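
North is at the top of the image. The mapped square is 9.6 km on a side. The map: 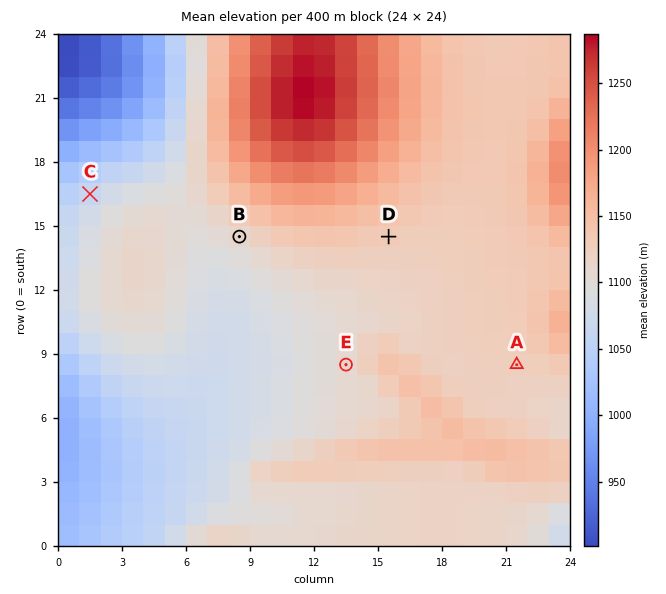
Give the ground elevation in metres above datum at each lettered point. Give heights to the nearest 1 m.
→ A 1125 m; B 1112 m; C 1066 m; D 1131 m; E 1105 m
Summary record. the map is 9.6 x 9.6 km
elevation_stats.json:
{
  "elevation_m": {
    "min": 900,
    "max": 1290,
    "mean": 1110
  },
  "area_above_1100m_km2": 61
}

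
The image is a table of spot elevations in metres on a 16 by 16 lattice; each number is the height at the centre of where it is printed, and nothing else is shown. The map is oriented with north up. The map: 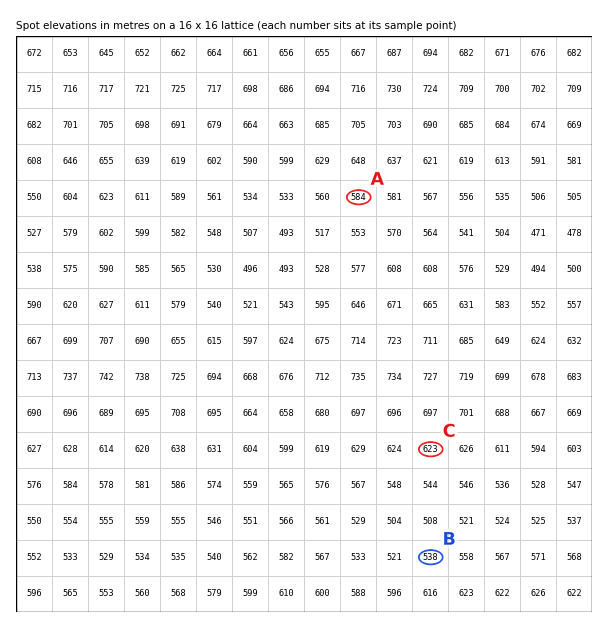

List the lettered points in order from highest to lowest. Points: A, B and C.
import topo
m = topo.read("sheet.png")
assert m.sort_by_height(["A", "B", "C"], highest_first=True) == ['C', 'A', 'B']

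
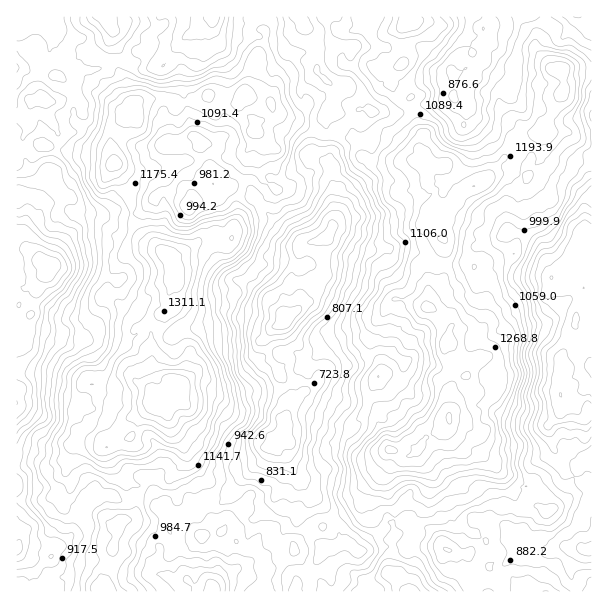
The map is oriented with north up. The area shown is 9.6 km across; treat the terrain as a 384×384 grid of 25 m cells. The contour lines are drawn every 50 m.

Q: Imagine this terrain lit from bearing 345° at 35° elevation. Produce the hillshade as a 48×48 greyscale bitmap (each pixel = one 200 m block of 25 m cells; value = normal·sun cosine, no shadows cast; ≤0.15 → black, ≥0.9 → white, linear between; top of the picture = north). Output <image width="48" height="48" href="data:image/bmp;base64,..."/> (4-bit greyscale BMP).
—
<image width="48" height="48" href="data:image/bmp;base64,Qk32BAAAAAAAAHYAAAAoAAAAMAAAADAAAAABAAQAAAAAAIAEAAATCwAAEwsAABAAAAAAAAAAAAAAABEREQAiIiIAMzMzAERERABVVVUAZmZmAHd3dwCIiIgAmZmZAKqqqgC7u7sAzMzMAN3d3QDu7u4A////ALu5q8qZqpdkR6qXZ5uqumjLrLh2i8y6q8u6qsp2iHZTNZmXVZur3KrLq7mHi8y6vdu8uqlkVmUyJGiYZHq87dzLm7mYiru6vbqJq6l1RodTRWiZmHiambupeIeJiZmJmYl1eql1NYmYd4qpq4V3RImHQ0aIiHVEVXZUWKqWVnmsqZq6vLl1NIiHQkeIZUQiVmRVWKzaiIeavKisu8yVVlZ2M0RWVFZkRoeHV6u6hmZ4m7mau7uGdSNVM0MzRompZqmHVXZndDRGaLyqu6mZdCEjMkRCFImrmHh2ZDJGZWMTZ5zcu5mqdkEAMiIhJJqql4mYZBEiFGQiVnnN24eIh1MiMyEkVXu6mKq5dUMgEiNBFFeszKiJyoh2UzRFZViqu8zLmallQwJSESNoqqqs3u7KdUVVZnnLzO7tu8uoQiMjIQAGmau7zf7tp2Z3VWjO3e7Lq7qpQ1MSIiEEebu8q83e2oeHQzSd3LqZqZqqh3VEM2Uzabu7qrzNzKh1ITR6qomap4qYqpd2VXdmZ6y6mIvLq7iHMBRoiHiruqqJvMuGZomZhmq7unjLq6iJcgJYh5q83uy7zO64dnqph2aavLmrupl3hUNYiLzN7+3dy83Khlm5moZnerl4l3qYdURHibvMzMzMuqzKhkat3JdnZnZWiHmqlBIlmpqpmJqquXm5dlR8/cqYhkRke5iZlzM1mpqpmHiruVRndlRXze7KmFRTWampmGd1iZrMumerunRGZkRUWt7cy5Zneaq6mWioaJre3Km7qYVVZkIjRpzN3cu7qZq6mYe6iIre7curqYVDRmMBRXvMzN3MyZmpiIeamHm8zMp4mZhTECQhRmm7u826uomZdEVomHdniap2Z5l1IAFUWZmrvMy7l2iZgxI2iYUjV4qpicyXYwAkWKrMzLmphUaaqCATeXQiWIq6zd7rmUESEli8y5d3eGV4mlABWFVkWJqq3s7/7aVCAAOKqqiIiXRmVlIAJEaIiIiJvcrv/9ljEAFHiHeaqWRFVVUgAmZ5mERneqeL3dp0IhEkVVaJqoQRRVVSElV4dTI2VXVImqdnZkNERniImahBNmVlIjV4ZXQlZWVGd2RXiYZ0NYiIh5y3VoZVMlRFV5lmeJdmZlRDSJd1R5iImZzthodVVYZGiauoeaqpiIZUJGVXmry6rN3tuGZURaqKvMumNXeIeZZnQTRYu7zcq97tyoZURau5rMuFIzNDNWh2Ukiau8zdua3cu7l2d6vKm7uXZVQzRFmWd2iqq7u9y6u6vMuVVnmqqZvKhnh2d3eYiYeal2eImrqavLqDEkZmma3u3MzMq7maiamahUaIeJmru6mXMUVWib3e7v7v7dyrh6p3ZWZoh5m8qamIY3eamJq7u93f/tuaqIhmeJhUNHmcuamahqiamHZ4doy87cyZqYiZu6qFEUeLyqvuurmaqYQ1d2q6y7yomqmHipd1MSaJu7ze27qql2ZTV2eayquniqiHaJdDQyWIq8yquqqphUZ1RmZ6y5qXepeZeKhSRTWImsypug=="/>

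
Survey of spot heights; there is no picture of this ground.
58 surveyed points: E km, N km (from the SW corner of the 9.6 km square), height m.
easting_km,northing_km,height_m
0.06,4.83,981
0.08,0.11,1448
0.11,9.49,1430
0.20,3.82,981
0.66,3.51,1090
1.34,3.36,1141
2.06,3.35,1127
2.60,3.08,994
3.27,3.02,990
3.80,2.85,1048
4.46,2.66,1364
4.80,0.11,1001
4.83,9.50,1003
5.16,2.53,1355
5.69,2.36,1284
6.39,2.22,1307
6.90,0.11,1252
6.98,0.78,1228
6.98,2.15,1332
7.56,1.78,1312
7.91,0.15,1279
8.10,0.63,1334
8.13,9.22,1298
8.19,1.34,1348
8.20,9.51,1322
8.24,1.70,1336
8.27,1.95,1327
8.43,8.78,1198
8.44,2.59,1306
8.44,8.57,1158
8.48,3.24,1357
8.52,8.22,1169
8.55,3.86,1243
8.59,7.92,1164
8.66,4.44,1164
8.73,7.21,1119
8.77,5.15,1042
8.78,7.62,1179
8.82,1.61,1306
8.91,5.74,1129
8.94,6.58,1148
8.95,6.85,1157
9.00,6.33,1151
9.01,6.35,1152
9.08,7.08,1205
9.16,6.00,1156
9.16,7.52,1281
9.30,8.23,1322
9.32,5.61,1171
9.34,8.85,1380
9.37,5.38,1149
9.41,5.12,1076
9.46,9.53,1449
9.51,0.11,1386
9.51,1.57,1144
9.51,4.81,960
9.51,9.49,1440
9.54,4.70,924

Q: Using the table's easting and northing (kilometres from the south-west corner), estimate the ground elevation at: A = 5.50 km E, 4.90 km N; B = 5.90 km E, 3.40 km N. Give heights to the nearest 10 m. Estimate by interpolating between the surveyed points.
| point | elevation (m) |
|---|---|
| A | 1310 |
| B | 1270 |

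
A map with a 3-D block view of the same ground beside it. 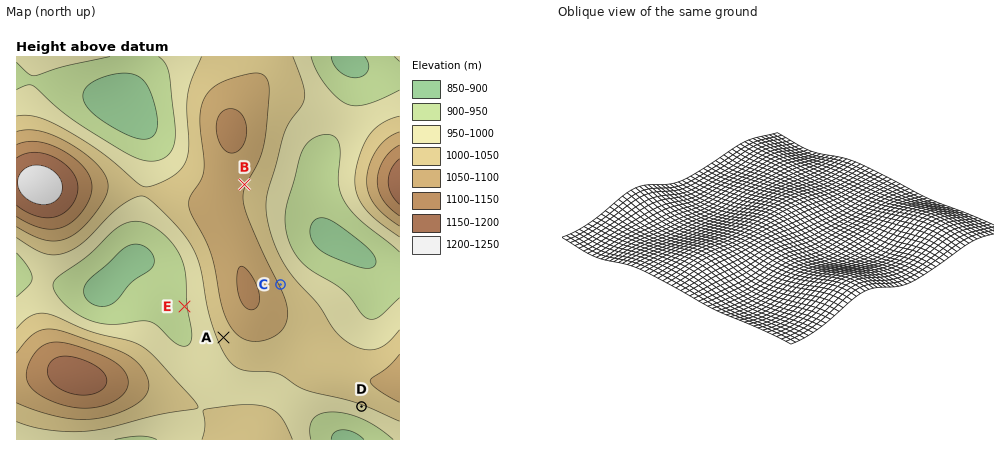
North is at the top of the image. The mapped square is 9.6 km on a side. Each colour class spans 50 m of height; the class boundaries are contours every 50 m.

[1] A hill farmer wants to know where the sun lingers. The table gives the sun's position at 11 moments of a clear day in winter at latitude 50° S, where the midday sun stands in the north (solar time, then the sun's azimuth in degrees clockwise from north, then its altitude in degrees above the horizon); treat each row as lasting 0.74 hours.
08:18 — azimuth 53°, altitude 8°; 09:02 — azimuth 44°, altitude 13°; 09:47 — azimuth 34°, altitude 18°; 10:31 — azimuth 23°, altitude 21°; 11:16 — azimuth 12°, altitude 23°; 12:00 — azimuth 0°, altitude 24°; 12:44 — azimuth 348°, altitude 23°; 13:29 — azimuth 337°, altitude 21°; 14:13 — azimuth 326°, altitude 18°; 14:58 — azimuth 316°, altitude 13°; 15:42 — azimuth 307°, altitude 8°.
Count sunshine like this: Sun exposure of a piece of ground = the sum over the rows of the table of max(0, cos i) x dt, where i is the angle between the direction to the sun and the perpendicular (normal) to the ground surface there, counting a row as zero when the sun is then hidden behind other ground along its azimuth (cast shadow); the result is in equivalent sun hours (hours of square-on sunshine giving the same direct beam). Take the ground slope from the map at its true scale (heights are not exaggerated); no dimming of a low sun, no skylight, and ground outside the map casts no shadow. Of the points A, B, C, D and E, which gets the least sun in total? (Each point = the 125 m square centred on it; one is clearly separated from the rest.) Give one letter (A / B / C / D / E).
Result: D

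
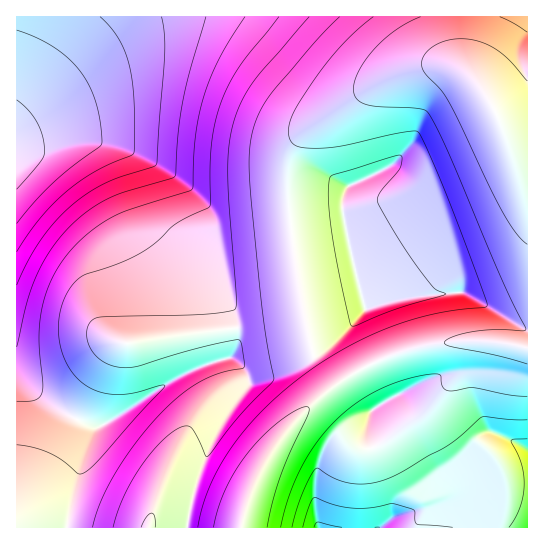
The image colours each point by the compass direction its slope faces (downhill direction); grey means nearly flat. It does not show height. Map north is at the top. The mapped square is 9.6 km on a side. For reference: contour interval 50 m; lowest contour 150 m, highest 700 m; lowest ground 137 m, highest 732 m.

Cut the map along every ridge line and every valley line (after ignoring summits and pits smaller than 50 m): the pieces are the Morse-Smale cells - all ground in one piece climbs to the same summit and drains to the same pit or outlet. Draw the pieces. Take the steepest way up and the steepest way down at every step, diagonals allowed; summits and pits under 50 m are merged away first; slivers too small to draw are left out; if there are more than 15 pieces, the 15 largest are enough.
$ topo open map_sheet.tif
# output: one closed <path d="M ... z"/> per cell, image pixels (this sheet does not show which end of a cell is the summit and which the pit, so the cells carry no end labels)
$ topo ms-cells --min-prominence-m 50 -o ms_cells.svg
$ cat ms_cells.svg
<path d="M527 16l-511 1 1 511 169 0 9-41 13-37 19-36 21-29-3-14-14-14 6-14 0-13-8-29-20-34-44-42-9-23-9-36-7-9 23 11 24 17 9 10 9 24 13 10 72-6-2-57 4-16 7-11 10-10 22-16 39-25 25-13 30-10 22 0 16 6 13 10 15 21 21 49 6 5 9 1z"/><path d="M447 65l-22 0-16 4-39 19-61 41-10 10-10 19-1 44 3 20 40-5 12 0 2 4 10 48 10 37-1 5-15 16-1 7 18 33 39-16 37-8 49-2 37 6 0-189-10-2-6-5-21-49-15-21-13-10z"/><path d="M491 341l-37 0-35 6-26 8-28 12 18 34 0 2-12 10-3 8 0 16 23 77-2 7-7 7 146-1 0-178z"/><path d="M143 157l-2 1 6 8 9 36 9 23 44 42 20 34 8 29 0 13-6 14 12 10 5 11 0 7-25 36-19 38-9 28-8 40 54 1 8-33 19-38 31-40 32-28-4-12-15-24-13-68-8-62-73 6-13-10-9-24-9-10-24-17z"/><path d="M366 368l-17 8-30 21-36 38-19 28-9 19-10 25-3 21 139 0 8-7 2-7-4-19-19-58 1-22 14-12 0-2z"/><path d="M343 217l-52 6 8 62 13 68 19 35 34-21-17-33 1-7 15-16 1-5z"/>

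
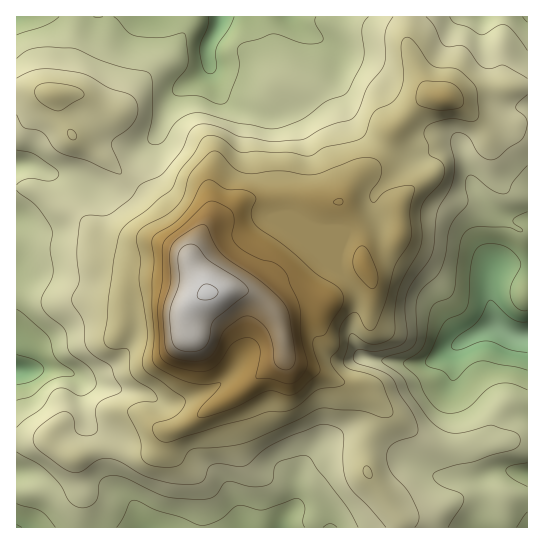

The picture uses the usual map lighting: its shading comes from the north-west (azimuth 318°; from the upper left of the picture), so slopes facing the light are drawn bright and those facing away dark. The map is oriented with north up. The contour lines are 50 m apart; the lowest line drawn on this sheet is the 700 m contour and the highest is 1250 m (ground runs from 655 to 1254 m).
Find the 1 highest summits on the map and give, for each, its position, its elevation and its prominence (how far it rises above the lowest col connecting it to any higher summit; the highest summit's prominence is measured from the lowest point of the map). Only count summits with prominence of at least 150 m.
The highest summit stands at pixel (209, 293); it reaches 1254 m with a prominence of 599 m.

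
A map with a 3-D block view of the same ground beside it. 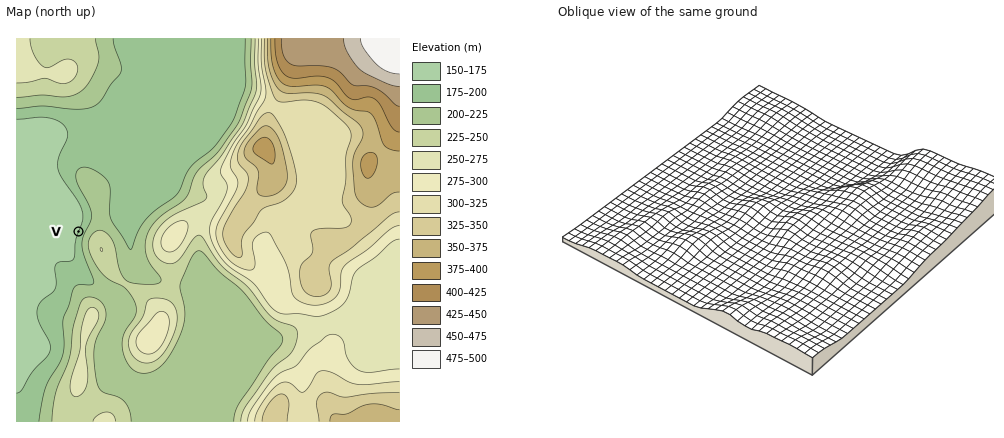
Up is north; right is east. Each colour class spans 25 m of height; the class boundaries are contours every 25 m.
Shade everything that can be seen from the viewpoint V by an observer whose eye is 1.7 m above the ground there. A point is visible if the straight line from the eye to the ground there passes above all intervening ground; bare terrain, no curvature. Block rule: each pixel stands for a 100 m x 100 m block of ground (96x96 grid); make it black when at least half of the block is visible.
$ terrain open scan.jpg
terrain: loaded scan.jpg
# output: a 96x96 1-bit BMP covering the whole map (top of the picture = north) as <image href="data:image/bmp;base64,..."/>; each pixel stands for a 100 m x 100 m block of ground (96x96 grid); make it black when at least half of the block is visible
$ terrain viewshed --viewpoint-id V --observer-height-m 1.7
<image width="96" height="96" href="data:image/bmp;base64,Qk2+BAAAAAAAAD4AAAAoAAAAYAAAAGAAAAABAAEAAAAAAIAEAAATCwAAEwsAAAIAAAAAAAAA////AAAAAAAAAAAAAAAAAAAAAAAAAAAAAAAAAAAAAAAAAAAAAAAAAAAAAAAAAAAAAAAAAAAAAAAAAAAAAAAAAAAAAAAAAAAAAAAAAAAAAAAAAAAAAAAAAAAAAAAAAAAAAAAAAAAAAAAAAAAAAAAAAAAAAAAAAAAAAAAAAAAAAAAAAAAAAAAAAAAAAAAAAAAAAAAAAAAAAAAAAAAAAAAAAAAAAAAAAAAAAAAAAAAAAAAAAAAAAAAAAAAAAAAAAAAAAAAAAAAAAAAAAAAAAAAAAAAAAAAAAAAAAAAAAAAAAAAAAAAAAAAAAAAAAAAAAAAAAAAAAAAAAAAAAAAAAAAAAAAAAAAAAAAAAAAAAAAAAAAAAAAAAAAAAAAAAAAAAAAAAAAAAAAAAAAAAAAAAAAAAAAAAACAAAAAAAAAAAAAAADAAAAAAAAAAAAAAADAAAAAAAAAAAAAAADgAAAAAAAAAAAAAADgAAAAAAAAAAAAAADwAAAAAAAAAAAAAAD4AAAAAAAAAAAAAAD4AAAAAAAAAAAAAAD8AAAAAAAAAAAAAAD+AAAAAAAAAAAAAAD+AAAAAAAAAAAAAAD/AAAAAAAAAAAAAAD/DAAAAAAAAAAAAAD/nAAAAAAAAAAAAAD//AAAAAAAAAAAAAD//AAAAAAAAAAAAAD//AAAAAAAAAAAAAD//AAAAAAAAAAAAAD//AAAAAAAAAAAAAD//gAAAAAAAAAAAAD//gAAAAAAAAAAAAD//8AAAAAAAAAAAAD//8AAAAAAAAAAAAD//8AAAAAAAAAAAAD//8AAAAAAAAAAAAD//+AAAAAAAAAAAAD//+AAAAAAAAAAAAD///AAAAAAAAAAAAD///AAAAAAAAAAAAD///AAAAAAAAAAAAD//+AAAAAAAAAAAAD//+AAAAAAAAAAAAD//8AAAAAAAAAAAAD//4AAAAAAAAAAAAD//wAAAAAAAAAAAAD//gAAAAAAAAAAAAD/+AAAAAAAAAAAAAD/8AAAAAAAAAAAAAD/wAAAAAAAAAAAAAD/wAAAAAAAAAAAAAD/wAAAAAAAAAAAAAD/gAAAAAAAAAAAAAD/gAAAAAAAAAAAAAD/gAAAAAAAAAAAAAD/AAAAAAAAAAAAAAD/AAAAAAAAAAAAAAD/AAAAAAAAAAAAAAD+AAAAAAAAAAAAAAD+AAAAAAAAAAAAAAD+AAAAAAAAAAAAAAD8AAAAAAAAAAAAAAD+AAAAAAAAAAAAAAD/AAAAAAAAAAAAAAD/gAAAAAAAAAAAAAD/4AAAAAAAAAAAAAD/8AAAAAAAAAAAAAD/8AAAAAAAAAAAAAD/+AAAAAAAAAAAAAD//AAAAAAAAAAAAAD//AAAAAAAAAAAAAD//AAAAAAAAAAAAAD8BAAAAAAAAAAAAAAAAAAAAAAAAAAAAAAAAAAAAAAAAAAAAAAAAAAAAAAAAAAAAAAAAAAAAAAAAAAAAAAAAAAAAAAAAAAAAAAAAAAAAAAAAAAAAAAAAAAAAAAAAAAAAAAAAAAAAAAAAAAAAAAAAAAAAAAAAAAAAAA="/>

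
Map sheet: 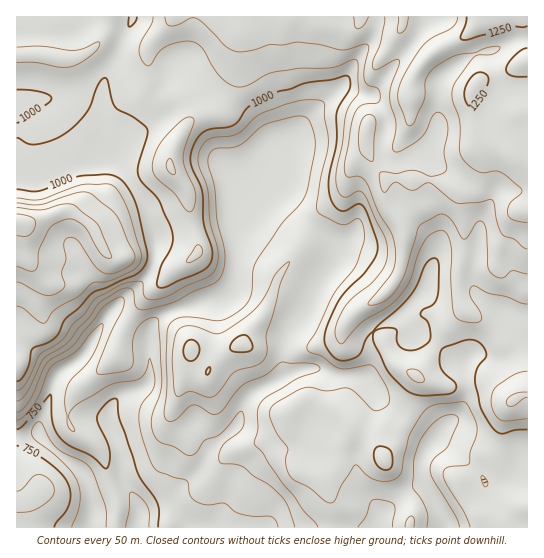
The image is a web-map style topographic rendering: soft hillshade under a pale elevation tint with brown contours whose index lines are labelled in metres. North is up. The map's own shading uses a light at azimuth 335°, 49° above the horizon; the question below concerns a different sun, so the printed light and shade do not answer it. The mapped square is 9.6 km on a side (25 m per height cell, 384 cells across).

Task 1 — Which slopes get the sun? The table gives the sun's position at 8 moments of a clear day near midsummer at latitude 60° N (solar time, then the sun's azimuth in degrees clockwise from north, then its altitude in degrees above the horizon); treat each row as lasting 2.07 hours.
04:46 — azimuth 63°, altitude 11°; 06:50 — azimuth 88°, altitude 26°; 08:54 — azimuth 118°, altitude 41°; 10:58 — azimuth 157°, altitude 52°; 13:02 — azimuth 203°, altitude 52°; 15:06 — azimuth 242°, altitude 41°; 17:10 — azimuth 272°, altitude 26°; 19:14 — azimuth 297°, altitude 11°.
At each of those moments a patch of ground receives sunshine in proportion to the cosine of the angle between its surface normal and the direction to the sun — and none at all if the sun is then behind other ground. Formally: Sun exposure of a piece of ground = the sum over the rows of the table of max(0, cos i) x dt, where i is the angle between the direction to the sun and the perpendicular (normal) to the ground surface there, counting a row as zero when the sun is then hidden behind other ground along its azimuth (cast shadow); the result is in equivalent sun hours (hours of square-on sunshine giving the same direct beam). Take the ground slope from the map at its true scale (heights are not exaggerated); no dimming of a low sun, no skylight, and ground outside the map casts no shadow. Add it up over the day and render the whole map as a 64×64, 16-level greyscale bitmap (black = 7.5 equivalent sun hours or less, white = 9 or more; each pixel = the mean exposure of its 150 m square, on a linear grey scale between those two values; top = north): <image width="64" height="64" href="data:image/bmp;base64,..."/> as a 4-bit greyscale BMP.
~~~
<image width="64" height="64" href="data:image/bmp;base64,Qk12CAAAAAAAAHYAAAAoAAAAQAAAAEAAAAABAAQAAAAAAAAIAAATCwAAEwsAABAAAAAAAAAAAAAAABEREQAiIiIAMzMzAERERABVVVUAZmZmAHd3dwCIiIgAmZmZAKqqqgC7u7sAzMzMAN3d3QDu7u4A////ALu7u7qqmbqqmKu8zMu7u7u6q7vMzMu7qZqqqKq7u7u7zMzMu6iZuqqYmrzMzMzMzLq7zMzMy7u5eZmYzLu7u8y7zMu6qKq5qrqrzMzMzMzMq7vMzMu7vLqIeIvMuqq7u7u7y6mZu6m7y7u7zMzMzMusy8zLu7vMy6mJjMu6u6qZqru6iJq7qbzMzLu8zMzMubzMzLu7vMzMupm8y7u7qpmqqqhmmrurvMzMy7vMy7y6zMzLu7vM3dy6qsy7u7u6qqqpdUebu6u7vMzMu7zMvMvMy7u7u8zN3Lmauqqru7u7qpdDaazLq7q8zMzLvMzMy7u6qqu7u7zLqZqIiau8y7uYZDer3cururzMzMurzMzLu6qqu7u7q6mqmXeJq8y7u4ZFas3cyau6vMzMy7q7zMu7u7u7vMupmauah4mru7u7hmat3cyoq6q8zMy8ypmru7u7u7u8y6mZq6qpmaqrzMypeMzMuYm7qrvMy7zMqHirvLu7u7vLqqqru7qZmrvMzcuEq7qYmru6qszLvMy6mJu8u7u7u7qqqru7y5d5rN3d3bVaupqru7qJvMvMzLupqru7u7u7qpmqu7zMqKvMzd3c2Be7u7u6qHeczMzMu7mJq7u7u7qZmZq7zM3Lu7vN3dzLIYzMzLqHZXvM3Ny7uWZoq7u6qZmZq8zM3d26qqvM3LtQS8zMynZVaszdzLy6dDR5qpmZmaqrzN3dzMqZiavcu3AZzMzMqHZpzMzLvMy5ZEV4iJmamavM3cy7uql3iduqoQSszd3IiHi8zMu8zdy5ZVaJmaqLzMy6mImqqod3y7q4AEnN3cd5eby7u8zdzMy5ZovMy6zMupmImqmZmIeqq92jAJvMtml4rLu7zN3MvMyrzdzMzLqHiaq7qYmqmZm93dxAKbqXaXiru6vN3LurvMzd3MzLqHeJq7y6q7uqq83d3bAHqpl5d4q6mavLmauqq7vLu8upqpq8zMy7u7u8zd3cyAOaqpqHeIiHeamZq6h3msu7uqq7urzMzMu7u7vMvMzcMIu7uoZmVWVGiqq7qXVovMuqq7u7vMzdy7u7vMy7zd2gCszLdUIkVUNZu7u6lUWczbqau7urzNzLu7vMzLvN3MYCvMynQ0V3YzWau7unRFnN3bh5u6q8y6q7u8zMzMzMzDCM3MuoiZmXVHq7u7lkRpvd3JaKqaupq7zMzMzczd3dsyrM3cypq6qGiru7uoQ0Z5zdyWipqqq8zMzMzMzM3dzKUpzd3cuqq6iau7u7lTRVWLzbh6mru8zdzMzMuru8zLu3GM3d3cuXqZq7u7uoQ1VVi8ynmau8zNzM3MuqqrzMzM1grN3d3Jd5mru7u7p0VmVqu6iJm8zMzMzcu7u7u83d3LGKzM3Ll3mZq7u7u6dndVm6uYiby7u8zMuqu7uszLu6pHibzKmXiZiau7u7uHZmebq6iYu7q8zMy7q6q6y7mGV2eIm6doeqmZmru7uYh3iJu7uamruqzMzMu7u7u7mYVGeZmqc1iKqZmau7uoiHmqq7u7qru6q8zMy7vMzLqZhmiqqqpjV4upmZmqq6mYmru7q8y7vLqbzMzLvM3MuZmGaLu7umR3e6qZmZq8u5mrzLurzLvLuqvN2YmszMuYmXZ6u7u6doh6uqmImszLmbvMurzMzMvLqszQADirqYiZdou7u8qHiHu7qoiKu8yZysu7zMzMzMypq7AAABaIiJlmm7u7yneIm7u6p2eKvLnKu7u7vMzM3bmJkAEAACZ4l1e8zLy4Z4iru7unZom8ycu7vMvMzMzMypmomYUQACVUarvMzKVGiLu7u7d3iKvLy7u8zMy7u8zLu7u7updCIiSLu8zLUjaIu7u7t4h3iszLu7u7u6q7zMzMy7u7uqmHeKuqu7czV4i7u7u4iHZovcu6qqqqq7zMzMzLu7u7u7qrupiKp2Z4ibu7u7iIdkWsy6q6qqu7vMzMzLu7u7u7u7u7qHipmaqazLu7uYiHVHvLu7u7u7q8zMy7u7u7u7u7u7uoZ5q7zKvMy7u7iIh0abuqvMu7qZu7u7u7u7u7u7u7u7l2irzczdy6q7upmYZpu6mszLuoiru7u7u7u7u7u7u7u5d5rNzM3cuszLqqmGi7qZvLu6iau7u7u7u7u7u7u7u7uYirzd3MzM3My6qoZpqomsu7mZq7u7u7u7u7u7u7vMzLqZq8zLvM3d3cuZhlZ3m7u6uru7u7u7u7u7u7u7u7zMy7qqq7vMzd3d3KhlRESrvLu6u7u7uqq7u7u7u7u7u8u7u7u7vMzMzd3cyWRGV5q7uruqu7u7qru7u7u7u7u7u7qqu7u8zMzN3dzJdWq6h5uZupiru7u7zMzMzLu7u7u7uqq7u8zMzM3d3duZi9yFe6q6hoq7u7vMzMzMzLu7u7u7qru8zMzMzM3d3aqJzKVJu6qWWJq8zN3d3czMy7u7u7u7u7zMzMzMzN3dypasyUW8y7lmeJrMzMzLu8zMu6vLu7u7vMzMzMzMzM3ctmvMhHzMzKh3d4qqqZmZq8u6qszMzMu8zMzMzMzMzM3aWMy3R7zNy7qXZpmImZmau7qYvMzMzMzMzMzMzMzMzdyXrMt0abzc3MuYqqqqqqmqu5eLzd3MzLvMzMzMzMzMzMmLy6ZFec3d3cy7u7u7uqq7p2m8zMzLu7u8zMzMzLu8yom7qXZVnMzN3Lu7u7u7u7u6iKzMy7u7u7u7zLu7u7u7mbq7qoeLu8zM"/>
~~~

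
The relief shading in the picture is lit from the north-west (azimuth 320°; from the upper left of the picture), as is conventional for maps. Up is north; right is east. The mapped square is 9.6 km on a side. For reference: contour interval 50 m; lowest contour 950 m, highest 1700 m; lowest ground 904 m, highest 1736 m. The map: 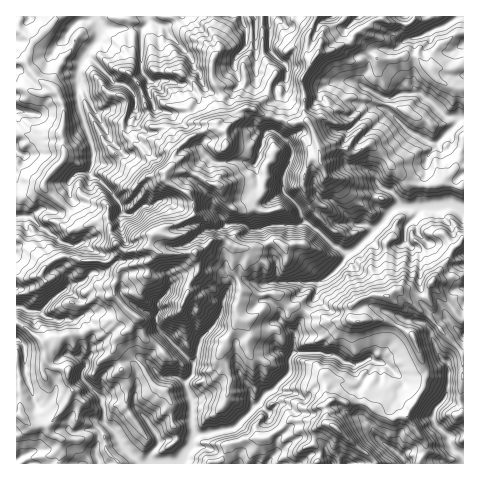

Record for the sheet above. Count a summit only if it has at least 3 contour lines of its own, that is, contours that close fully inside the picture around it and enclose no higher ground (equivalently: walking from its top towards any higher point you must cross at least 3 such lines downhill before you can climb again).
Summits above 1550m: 1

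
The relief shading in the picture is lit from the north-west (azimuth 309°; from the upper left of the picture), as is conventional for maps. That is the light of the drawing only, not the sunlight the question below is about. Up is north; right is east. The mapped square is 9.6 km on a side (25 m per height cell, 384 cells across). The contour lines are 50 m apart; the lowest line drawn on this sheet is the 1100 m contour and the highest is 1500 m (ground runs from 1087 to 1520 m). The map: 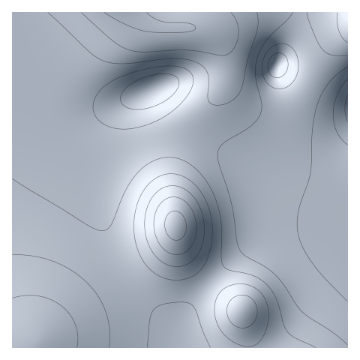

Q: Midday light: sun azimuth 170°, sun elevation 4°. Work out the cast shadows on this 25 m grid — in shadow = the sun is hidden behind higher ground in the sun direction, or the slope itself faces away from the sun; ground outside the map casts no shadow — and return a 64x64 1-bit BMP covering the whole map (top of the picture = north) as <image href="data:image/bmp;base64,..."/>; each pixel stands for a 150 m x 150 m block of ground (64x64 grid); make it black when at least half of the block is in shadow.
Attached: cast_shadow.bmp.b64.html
<image width="64" height="64" href="data:image/bmp;base64,Qk0+AgAAAAAAAD4AAAAoAAAAQAAAAEAAAAABAAEAAAAAAAACAAATCwAAEwsAAAIAAAAAAAAA////AAAAAAAAAAAAAAABgAAAAAAAAAAAAAAAAAAAAAAAAAAAAAAAAAAAAAAAAAAAAAAAAAAAAAAAAAAAAAAAAAAAAAAAAAAAAAAAAADwAAAAAAAAAf4AAAAAAAAB/4AAAAAAAAH/wAAAAAAAAf/AAAAAAAAB/8AAAAAAAAH/wAAAAAAAAf+AAAAAAAAB/4AAAAAAAAD/AAAAAAAAAP8AAAAAAAAA/gAAAAAAAAD+AAAAAAAAAHwAAAAAAAAAeAAAAAAAAAAwAAAAAAAAAAAAAAAAAD8AAAAAAAAAf8AAAAAAAAD/4AAAAAAAAP/wAAAAAAAB//AAAAAAAAH/+AAAAAAAAf/wAAAAAAAB//AAAAAAAAH/8AAAAAAAAf/wAAAAAAAB/+AAAAAAAAH/4AAAAAAAAf/AAAAAAAAB/8AAAAAAAAH/gAAAAAAAAf+AAAAAAAAB/wAAAAAAAAP/AAAAAAAAB/4AAAAAAAAP/gAAAAAAAAf/AAAAAAAAB/+AAAAAAAAD/8AAAAAAAAP/4ABwAAAAAf/gAPgAAAAB/8AA/AAAAAD/AAD8AAAAADAAAPwAAAAAAAAA+AAAAAAAAAB4AAAAAAAAADAAAAAAAAAAAAAAAAAAAAAAAAAAAAAAAAAAAAAAAAAAAAAAAAAAAAAAAAAAAAAAAAAAAAAAAAAAAAAAAAAAAAAAAA=="/>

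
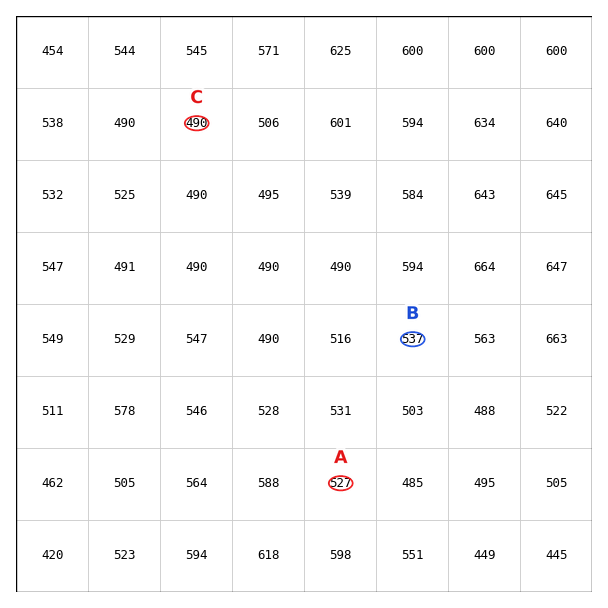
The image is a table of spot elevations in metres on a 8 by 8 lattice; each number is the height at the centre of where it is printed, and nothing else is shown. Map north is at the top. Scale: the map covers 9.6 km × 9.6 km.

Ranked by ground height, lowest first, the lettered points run C A B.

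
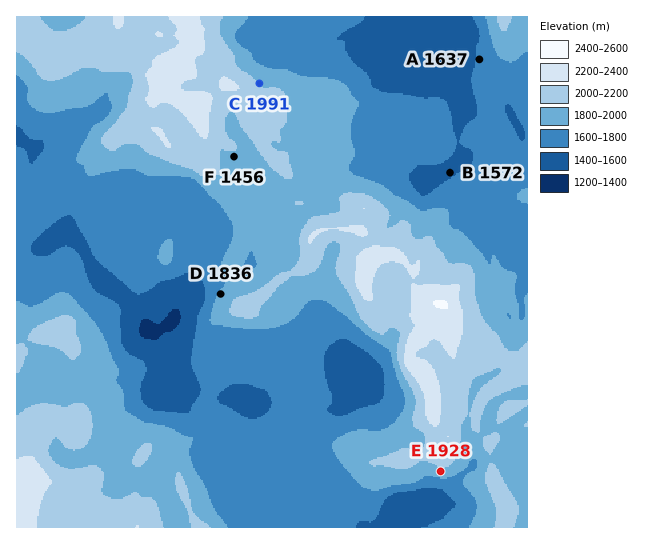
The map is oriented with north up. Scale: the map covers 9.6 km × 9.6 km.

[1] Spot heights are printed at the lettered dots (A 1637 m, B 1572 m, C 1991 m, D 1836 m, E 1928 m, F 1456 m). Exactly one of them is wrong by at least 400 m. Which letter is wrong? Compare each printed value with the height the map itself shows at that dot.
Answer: F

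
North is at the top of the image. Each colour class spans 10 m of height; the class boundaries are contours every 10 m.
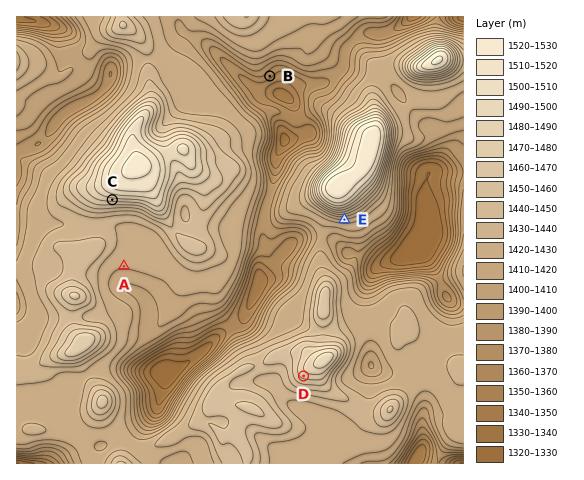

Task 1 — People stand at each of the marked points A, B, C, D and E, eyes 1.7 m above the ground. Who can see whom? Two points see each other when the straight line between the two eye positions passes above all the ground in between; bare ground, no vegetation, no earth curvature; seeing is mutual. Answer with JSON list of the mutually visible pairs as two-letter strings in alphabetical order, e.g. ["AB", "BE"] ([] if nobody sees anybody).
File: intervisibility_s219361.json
["AC", "AD", "CD"]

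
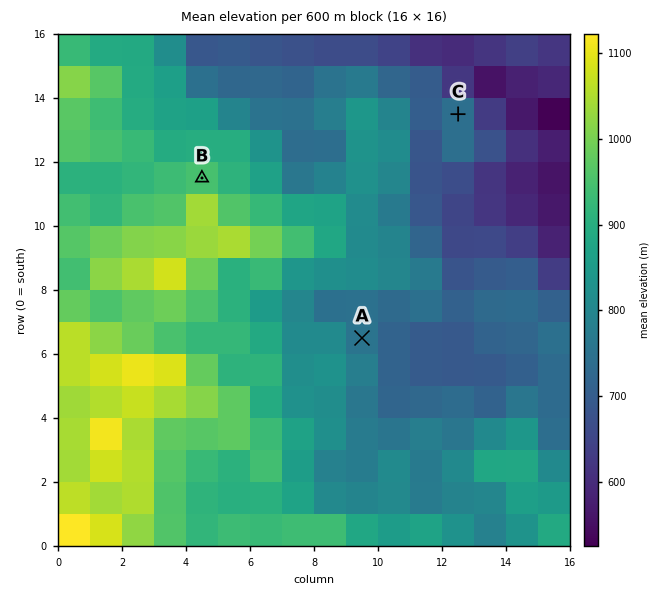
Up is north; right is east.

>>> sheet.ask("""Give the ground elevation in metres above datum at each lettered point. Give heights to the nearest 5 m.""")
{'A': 750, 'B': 950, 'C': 755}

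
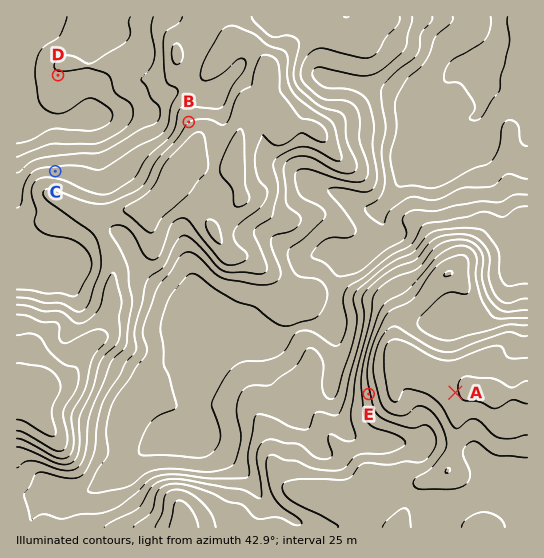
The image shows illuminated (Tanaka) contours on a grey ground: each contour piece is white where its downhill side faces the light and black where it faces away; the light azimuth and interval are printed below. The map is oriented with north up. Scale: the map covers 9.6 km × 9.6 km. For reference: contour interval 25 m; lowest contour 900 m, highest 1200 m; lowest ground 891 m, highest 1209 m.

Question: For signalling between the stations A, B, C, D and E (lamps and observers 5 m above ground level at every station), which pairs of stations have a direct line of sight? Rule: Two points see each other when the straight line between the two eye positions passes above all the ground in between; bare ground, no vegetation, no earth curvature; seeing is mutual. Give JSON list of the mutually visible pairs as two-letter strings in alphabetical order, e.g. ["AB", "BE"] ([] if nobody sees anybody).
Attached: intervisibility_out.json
["BC", "BD", "CD"]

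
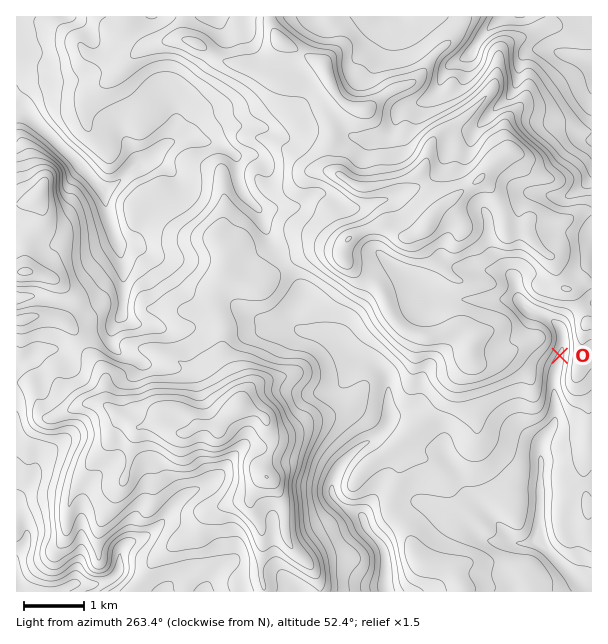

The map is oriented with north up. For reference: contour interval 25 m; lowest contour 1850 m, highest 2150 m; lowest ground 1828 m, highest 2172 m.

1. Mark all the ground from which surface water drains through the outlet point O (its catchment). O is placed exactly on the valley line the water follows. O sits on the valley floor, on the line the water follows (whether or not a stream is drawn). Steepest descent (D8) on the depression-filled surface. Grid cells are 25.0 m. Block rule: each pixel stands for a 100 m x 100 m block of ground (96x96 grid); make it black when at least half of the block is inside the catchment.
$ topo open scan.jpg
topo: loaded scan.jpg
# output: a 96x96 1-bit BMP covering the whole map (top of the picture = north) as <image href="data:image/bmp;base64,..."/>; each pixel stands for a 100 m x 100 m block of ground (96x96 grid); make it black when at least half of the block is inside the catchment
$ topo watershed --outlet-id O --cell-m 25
<image width="96" height="96" href="data:image/bmp;base64,Qk2+BAAAAAAAAD4AAAAoAAAAYAAAAGAAAAABAAEAAAAAAIAEAAATCwAAEwsAAAIAAAAAAAAA////AAAAAAAAAAAAAAAAAAAAAAAAAAAAAAAAAAAAAAAAAAAAAAAAAAAAAAAAAAAAAAAAAAAAAAAAAAAAAAAAAAAAAAAAAAAAAAAAAAAAAAAAAAAAAAAAAAAAAAAAAAAAAAAAAAAAAAAAAAAAAAAAAAAAAAAAAAAAAAAAAAAAAAAAAAAAAAAAAAAAAAAAAAAAAAAAAAAAAAAAAAAAAAAAAAAAAAAAAAAAAAAAAAAAAAAAAAAAAAAAAAAAAAAAAAAAAAAAAAAAAAAAAAAAAAAAAAAAAAAAAAAAAAAAAAAAAAAAAAAAAAAAAAAAAAAAAAAAAAAAAAAAAAAAAAAAAAAAAAAAAAAAAAAAAAAAAAAAAAAAAAAAAAAAAAAAAAAAAAAAAAAAAAAAAAAAAAAAAAAAAAAAAAAAAAAAAAAAAAAAAAAAAAAAAAAAAAAAAAAAAAAAAAAAAAAAAAAAAAAAAAAAAAAAAAAAAAAAAAAAAAAAAAAAAAAAAAAAAAAAAAAAAAAAAAAAAAAAAAAAAAAAAAAAAAAAAAAAAAAAAAAAAAAAAAAAAAAAAAAAAAAAAAAAAAAAAAAAAAAAAAAAAAAAAAAAAAAAAAAAAAAAAAAAAAAAAAAAAAAAAAAAAAAHAAAAAAAAAAAAAAAPwCAAAAAAAAAAAAAP4HwAAAAAAAAAAAAP+PwAAAAAAAAAAAgP//wAAAAAAAAAAH8f//4AAAAAAAAAAP////4AAAAAAAAAAf////4AAAAAAAAAA/////wAAAAAAAAAA/////wAAAAAAAAAA/////wAAAAAAAAAB/////gAAAAAAAAAB/////AAAAAAAAAAD////+AAAAAAAAAAP////8AAAAAAAAAAf////8AAAAAAAAAA/////8AAAAAAAAAB/////4AAAAAAAAAD/////wAAAAAAAAAB/////gAAAAAAAAAB/////AAAAAAAAAAA/z//+AAAAAAAAAAAHA//wAAAAAAAAAAAAAf/wAAAAAAAAAAAAAf/gAAAAAAAAAAAAAP/gAAAAAAAAAAAAAH/gAAAAAAAAAAAAAD/AAAAAAAAAAAAAAA/AAAAAAAAAAAAAAAeAAAAAAAAAAAAAAAEAAAAAAAAAAAAAAAAAAAAAAAAAAAAAAAAAAAAAAAAAAAAAAAAAAAAAAAAAAAAAAAAAAAAAAAAAAAAAAAAAAAAAAAAAAAAAAAAAAAAAAAAAAAAAAAAAAAAAAAAAAAAAAAAAAAAAAAAAAAAAAAAAAAAAAAAAAAAAAAAAAAAAAAAAAAAAAAAAAAAAAAAAAAAAAAAAAAAAAAAAAAAAAAAAAAAAAAAAAAAAAAAAAAAAAAAAAAAAAAAAAAAAAAAAAAAAAAAAAAAAAAAAAAAAAAAAAAAAAAAAAAAAAAAAAAAAAAAAAAAAAAAAAAAAAAAAAAAAAAAAAAAAAAAAAAAAAAAAAAAAAAAAAAAAAAAAAAAAAAAAAAAAAAAAAAAAAAAAAAAAAAAAAAAAAAAAAAAAAAAAAAAAAAAAAAAAAAAAAAAAAAAAAAAAAAAAAA="/>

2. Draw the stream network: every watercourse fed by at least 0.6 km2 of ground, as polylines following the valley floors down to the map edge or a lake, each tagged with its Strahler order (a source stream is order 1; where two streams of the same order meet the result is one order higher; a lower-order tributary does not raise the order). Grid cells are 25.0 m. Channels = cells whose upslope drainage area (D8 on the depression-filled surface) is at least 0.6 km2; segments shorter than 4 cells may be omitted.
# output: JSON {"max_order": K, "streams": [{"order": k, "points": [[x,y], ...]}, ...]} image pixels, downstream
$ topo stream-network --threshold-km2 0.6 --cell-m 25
{"max_order": 3, "streams": [{"order": 2, "points": [[74, 584], [60, 591], [18, 591]]}, {"order": 1, "points": [[281, 572], [299, 590], [299, 591], [300, 591]]}, {"order": 1, "points": [[222, 569], [207, 584], [206, 591], [204, 591]]}, {"order": 1, "points": [[17, 555], [17, 581], [18, 582], [18, 591]]}, {"order": 3, "points": [[540, 543], [582, 585], [588, 588], [591, 588], [591, 590]]}, {"order": 2, "points": [[131, 542], [128, 543], [120, 551], [120, 566], [119, 567], [117, 573], [111, 579], [105, 581], [104, 582], [101, 582], [99, 584], [74, 584]]}, {"order": 2, "points": [[513, 542], [516, 543], [540, 543]]}, {"order": 1, "points": [[134, 519], [134, 539], [131, 542]]}, {"order": 1, "points": [[429, 506], [435, 510], [444, 512], [446, 513], [449, 513], [458, 518], [476, 536], [482, 539], [491, 540], [492, 542], [513, 542]]}, {"order": 1, "points": [[84, 500], [83, 501], [83, 551], [81, 552], [81, 558], [78, 564], [78, 579], [74, 584]]}, {"order": 1, "points": [[230, 461], [225, 465], [225, 467], [207, 485], [185, 495], [168, 512], [165, 518], [147, 536], [141, 539], [138, 539], [137, 540], [131, 542]]}, {"order": 1, "points": [[446, 453], [449, 459], [458, 470], [462, 479], [462, 485], [465, 491], [504, 530], [504, 531], [513, 542]]}, {"order": 1, "points": [[51, 450], [45, 453], [36, 462], [36, 471], [32, 480], [18, 494], [17, 497], [17, 509]]}, {"order": 2, "points": [[540, 446], [540, 543]]}, {"order": 1, "points": [[537, 441], [540, 444], [540, 446]]}, {"order": 2, "points": [[389, 420], [387, 426], [374, 440], [359, 447], [339, 467], [335, 476], [333, 483], [332, 485], [332, 491], [335, 495], [335, 498], [348, 510], [360, 515], [366, 521], [366, 524], [368, 525], [368, 528], [371, 534], [383, 546], [384, 555], [386, 557], [386, 591]]}, {"order": 1, "points": [[422, 393], [422, 399], [420, 402], [411, 411], [407, 411], [405, 413], [396, 413], [389, 420]]}, {"order": 1, "points": [[329, 392], [338, 387], [362, 362], [366, 362]]}, {"order": 1, "points": [[140, 366], [140, 362]]}, {"order": 1, "points": [[149, 365], [146, 365], [140, 362]]}, {"order": 2, "points": [[140, 362], [134, 357], [129, 357], [128, 356], [122, 354], [113, 345], [111, 342], [111, 330], [116, 324], [116, 323], [120, 318], [123, 312]]}, {"order": 2, "points": [[366, 362], [371, 362], [377, 365], [387, 375], [387, 380], [389, 381], [389, 420]]}, {"order": 2, "points": [[356, 357], [360, 360], [365, 360], [366, 362]]}, {"order": 1, "points": [[50, 350], [42, 350], [41, 351], [38, 351], [24, 362], [21, 363], [17, 363], [17, 365]]}, {"order": 1, "points": [[347, 348], [356, 357]]}, {"order": 1, "points": [[177, 332], [165, 330], [164, 329], [161, 329], [155, 326], [141, 326], [140, 324], [135, 324], [132, 323], [126, 317], [125, 317], [123, 315], [123, 312]]}, {"order": 1, "points": [[281, 332], [303, 332]]}, {"order": 2, "points": [[303, 332], [320, 332], [321, 333], [326, 333], [335, 338], [354, 357], [356, 357]]}, {"order": 1, "points": [[297, 329], [299, 330], [302, 330]]}, {"order": 2, "points": [[123, 312], [123, 261], [120, 255], [120, 249], [119, 248], [117, 242]]}, {"order": 1, "points": [[300, 305], [296, 311], [296, 314], [294, 315], [294, 323], [302, 330]]}, {"order": 2, "points": [[521, 302], [536, 312], [551, 320], [561, 329], [561, 332], [563, 333], [563, 350], [561, 351], [561, 354], [558, 360], [558, 365], [555, 371], [555, 375], [554, 377], [554, 396], [555, 398], [555, 420], [551, 429], [545, 435], [542, 441], [542, 444], [540, 446]]}, {"order": 2, "points": [[513, 278], [516, 284], [516, 293], [521, 302]]}, {"order": 1, "points": [[474, 269], [482, 269], [483, 270], [503, 270], [513, 278]]}, {"order": 1, "points": [[395, 267], [396, 267], [401, 272], [402, 272], [411, 279], [413, 279], [434, 300], [519, 300], [521, 302]]}, {"order": 1, "points": [[153, 255], [152, 255], [140, 246], [122, 246], [117, 242]]}, {"order": 1, "points": [[489, 248], [491, 251], [509, 269], [513, 278]]}, {"order": 1, "points": [[108, 242], [110, 242], [114, 237], [114, 236]]}, {"order": 2, "points": [[117, 242], [114, 236]]}, {"order": 2, "points": [[114, 236], [114, 233], [113, 231], [113, 228], [111, 227], [111, 224], [108, 218], [108, 213], [107, 212], [107, 206], [105, 204], [105, 192], [102, 189]]}, {"order": 1, "points": [[267, 234], [267, 231], [264, 227], [264, 222], [263, 221], [261, 213], [258, 210], [258, 209]]}, {"order": 2, "points": [[258, 209], [243, 194], [240, 188], [239, 179], [237, 177], [237, 158], [234, 155]]}, {"order": 1, "points": [[387, 200], [383, 200], [381, 201], [378, 201], [377, 203], [374, 203], [368, 206], [363, 206], [362, 207], [347, 207], [341, 203], [339, 203], [335, 198], [326, 194], [315, 194], [300, 206], [293, 206], [291, 207], [269, 207], [267, 209], [258, 209]]}, {"order": 1, "points": [[539, 194], [546, 194], [548, 195], [554, 195], [555, 197], [567, 197], [570, 194], [576, 191], [581, 186], [582, 186], [591, 177], [591, 141]]}, {"order": 3, "points": [[102, 189], [92, 179], [92, 177], [27, 113], [24, 111], [17, 111]]}, {"order": 2, "points": [[128, 173], [116, 185], [114, 185], [111, 188], [108, 189], [102, 189]]}, {"order": 2, "points": [[152, 159], [144, 164], [140, 164], [135, 168], [134, 168], [129, 173], [128, 173]]}, {"order": 1, "points": [[158, 159], [152, 159]]}, {"order": 2, "points": [[234, 155], [230, 150], [228, 150], [221, 144], [216, 144], [215, 143], [206, 143], [204, 141]]}, {"order": 2, "points": [[170, 143], [167, 144], [152, 159]]}, {"order": 2, "points": [[204, 141], [200, 141], [198, 140], [194, 140], [192, 138], [183, 138]]}, {"order": 1, "points": [[126, 140], [135, 153], [135, 165], [128, 173]]}, {"order": 2, "points": [[183, 138], [180, 138], [179, 140], [173, 141]]}, {"order": 1, "points": [[374, 138], [381, 138], [383, 137], [386, 137], [393, 129], [395, 126], [395, 120], [396, 119], [396, 116], [398, 113], [404, 107], [407, 105], [411, 105], [413, 104], [417, 104], [426, 99], [438, 87], [444, 72], [455, 62], [470, 54], [473, 51], [476, 44], [480, 39], [480, 38], [498, 20], [504, 18], [506, 17], [521, 17]]}, {"order": 1, "points": [[276, 132], [270, 131], [269, 129], [266, 129], [264, 128], [257, 128], [255, 126], [224, 126], [209, 141], [204, 141]]}, {"order": 1, "points": [[191, 129], [189, 132], [183, 138]]}, {"order": 1, "points": [[476, 129], [513, 92], [515, 86], [516, 84], [516, 80], [518, 78], [518, 68], [519, 66], [521, 59], [528, 51], [557, 51], [563, 54], [567, 54], [569, 56], [573, 56], [575, 57], [579, 57], [581, 59], [588, 60], [591, 62], [591, 63]]}, {"order": 1, "points": [[177, 122], [176, 123], [176, 138], [173, 141]]}, {"order": 1, "points": [[173, 105], [173, 110], [174, 111], [174, 138], [170, 143]]}, {"order": 1, "points": [[591, 95], [591, 63]]}, {"order": 1, "points": [[17, 75], [17, 111]]}, {"order": 1, "points": [[245, 27], [245, 17], [242, 17]]}, {"order": 1, "points": [[68, 17], [63, 17]]}, {"order": 1, "points": [[381, 17], [390, 17]]}, {"order": 1, "points": [[399, 17], [390, 17]]}]}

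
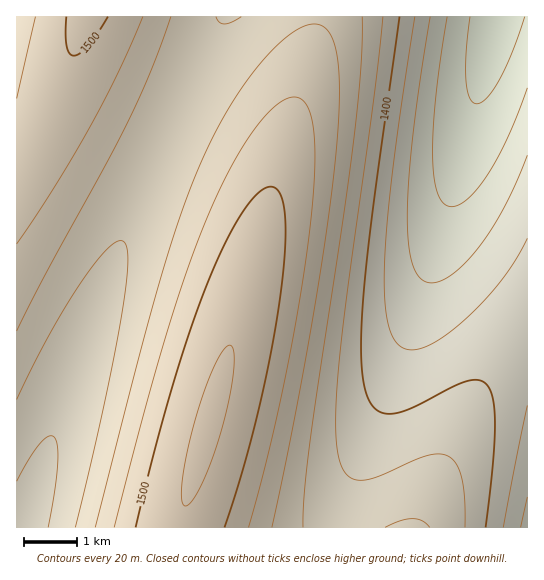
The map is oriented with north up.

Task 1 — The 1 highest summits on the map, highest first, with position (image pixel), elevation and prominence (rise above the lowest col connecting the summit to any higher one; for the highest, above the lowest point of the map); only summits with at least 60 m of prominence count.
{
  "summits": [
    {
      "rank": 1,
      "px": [209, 423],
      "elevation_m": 1522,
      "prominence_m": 211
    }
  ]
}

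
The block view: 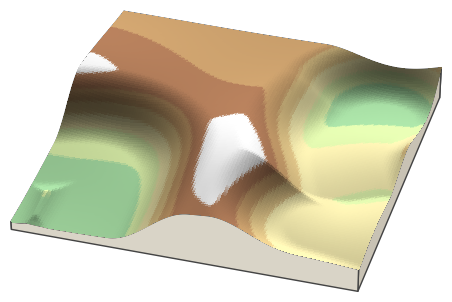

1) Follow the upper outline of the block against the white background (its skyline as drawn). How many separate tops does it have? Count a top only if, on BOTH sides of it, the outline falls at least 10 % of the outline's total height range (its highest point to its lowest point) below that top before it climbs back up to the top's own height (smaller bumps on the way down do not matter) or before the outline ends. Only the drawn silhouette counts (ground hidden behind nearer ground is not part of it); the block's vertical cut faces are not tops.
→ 1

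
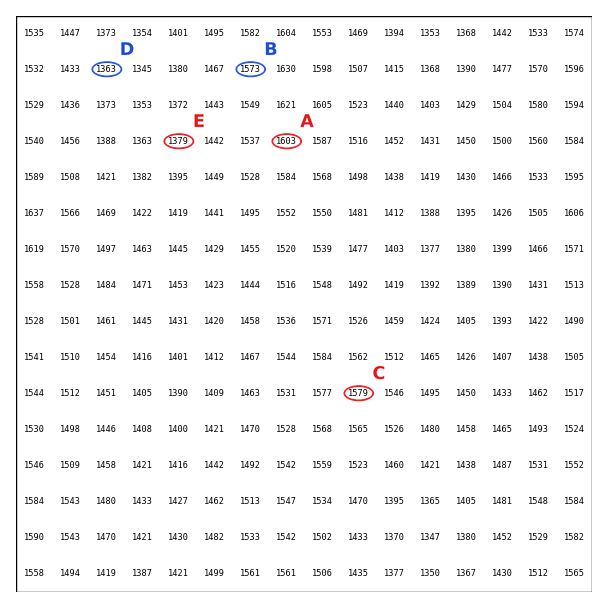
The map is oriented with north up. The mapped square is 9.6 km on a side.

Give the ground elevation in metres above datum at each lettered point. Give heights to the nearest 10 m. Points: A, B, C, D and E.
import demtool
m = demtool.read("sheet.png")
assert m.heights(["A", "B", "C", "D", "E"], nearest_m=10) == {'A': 1600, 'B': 1570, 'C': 1580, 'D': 1360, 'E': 1380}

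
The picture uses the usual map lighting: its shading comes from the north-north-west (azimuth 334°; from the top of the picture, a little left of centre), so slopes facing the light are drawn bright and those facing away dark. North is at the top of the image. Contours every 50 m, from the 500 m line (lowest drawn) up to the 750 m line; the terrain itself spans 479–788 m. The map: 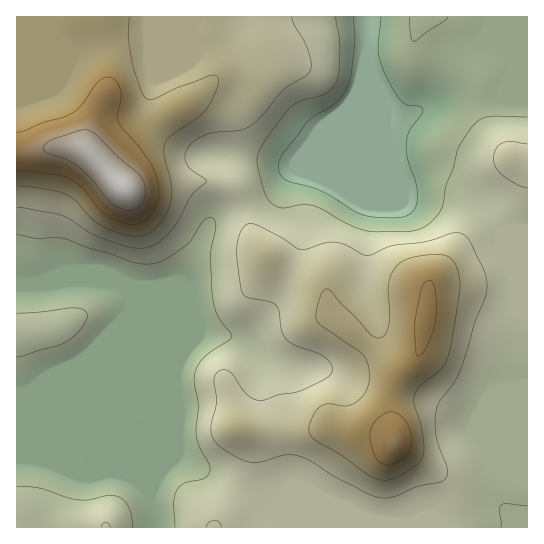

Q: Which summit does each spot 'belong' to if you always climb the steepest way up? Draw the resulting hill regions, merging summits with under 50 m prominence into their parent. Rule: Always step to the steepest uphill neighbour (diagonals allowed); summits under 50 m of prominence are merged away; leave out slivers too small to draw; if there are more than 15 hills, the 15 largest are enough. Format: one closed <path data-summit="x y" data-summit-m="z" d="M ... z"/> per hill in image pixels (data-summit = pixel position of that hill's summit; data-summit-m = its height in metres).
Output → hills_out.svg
<path data-summit="122 187" data-summit-m="788" d="M527 16l-510 0-1 442 33 5 37 14 8 0 11-4 16 0 13 7 17 15 4 33 293-1-130-2-44-17-15-11-61-29-17-11-4 0-17 17-8 15 1-139 34-81 12-19 10-25 8-8 44-16 16-12 8-12 10-8 4-11 13-16 7-12 32-28 13-25 2-14 1 38 33 80 6 2 19-7 16 0 40 20 22 31 20 48 2 22 0 88-25 61-1 51 4 9 9 11-1 10 16 1z"/><path data-summit="394 442" data-summit-m="735" d="M366 63l-2 14-13 25-32 28-7 12-13 16-4 11-10 8-8 12-16 12-44 16-8 8-10 25-12 19-34 81-1 139 8-15 17-17 4 0 17 11 61 29 15 11 44 17 192 3 2-11-9-11-4-9 1-51 25-61-1-106-21-52-22-31-40-20-16 0-19 7-6-2-33-80z"/><path data-summit="106 527" data-summit-m="602" d="M25 459l-9 0 1 69 138-1-4-32-17-15-13-7-16 0-11 4-8 0-37-14z"/>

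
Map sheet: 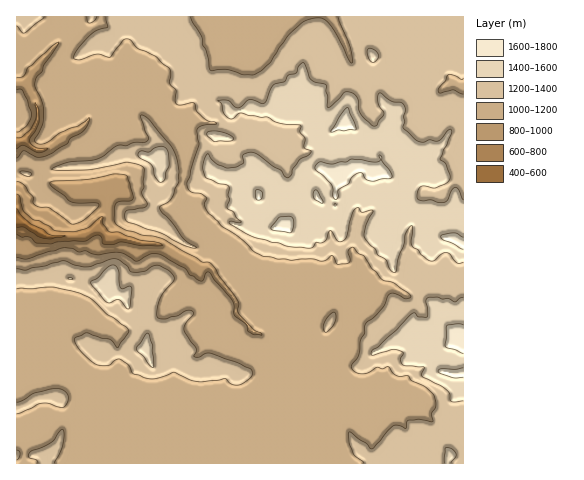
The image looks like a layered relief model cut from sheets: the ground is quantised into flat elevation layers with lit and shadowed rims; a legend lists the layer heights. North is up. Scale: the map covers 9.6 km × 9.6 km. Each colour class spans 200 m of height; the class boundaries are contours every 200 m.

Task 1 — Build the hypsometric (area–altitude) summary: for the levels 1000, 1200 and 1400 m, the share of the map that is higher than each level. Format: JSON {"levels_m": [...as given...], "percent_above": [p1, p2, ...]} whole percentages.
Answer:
{"levels_m": [1000, 1200, 1400], "percent_above": [95, 48, 18]}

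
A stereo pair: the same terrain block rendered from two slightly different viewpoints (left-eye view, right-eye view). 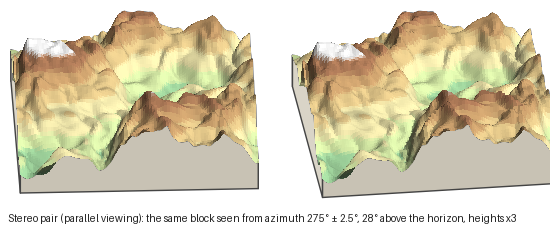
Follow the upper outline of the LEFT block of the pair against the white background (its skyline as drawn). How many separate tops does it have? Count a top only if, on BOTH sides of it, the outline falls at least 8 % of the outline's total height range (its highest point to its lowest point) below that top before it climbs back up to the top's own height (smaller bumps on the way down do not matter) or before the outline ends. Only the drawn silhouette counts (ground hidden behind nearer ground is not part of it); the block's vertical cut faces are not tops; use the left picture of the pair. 2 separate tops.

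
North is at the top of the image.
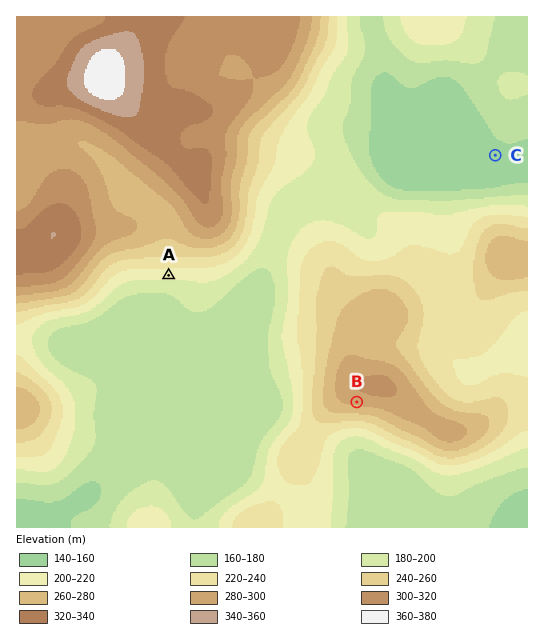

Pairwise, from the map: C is below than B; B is above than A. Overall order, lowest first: C A B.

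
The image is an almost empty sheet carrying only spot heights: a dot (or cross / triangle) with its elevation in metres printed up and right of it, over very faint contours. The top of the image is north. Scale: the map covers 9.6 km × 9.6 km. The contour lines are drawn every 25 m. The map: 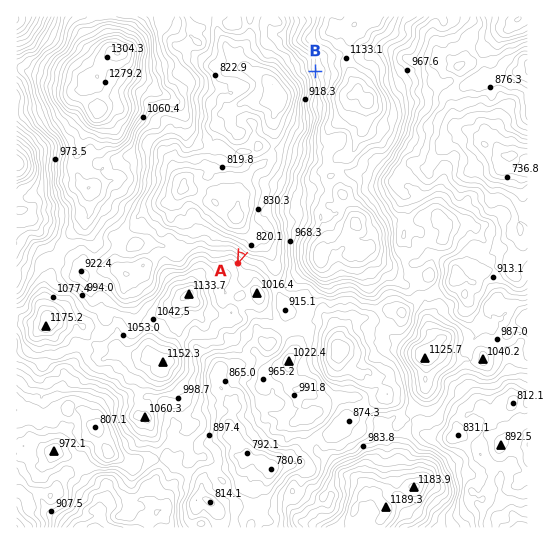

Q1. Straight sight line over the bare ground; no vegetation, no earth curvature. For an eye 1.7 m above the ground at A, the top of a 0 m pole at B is in view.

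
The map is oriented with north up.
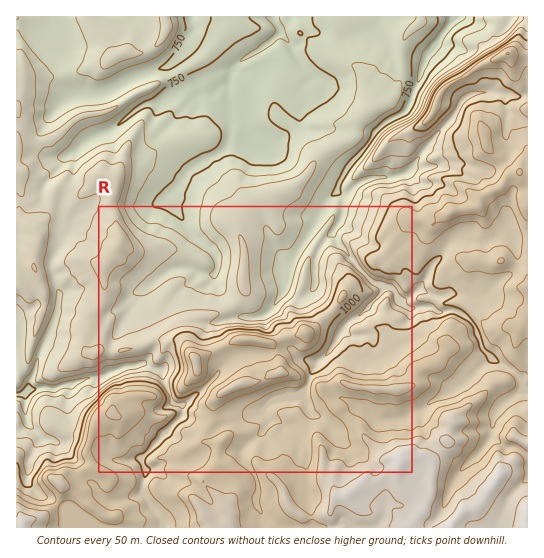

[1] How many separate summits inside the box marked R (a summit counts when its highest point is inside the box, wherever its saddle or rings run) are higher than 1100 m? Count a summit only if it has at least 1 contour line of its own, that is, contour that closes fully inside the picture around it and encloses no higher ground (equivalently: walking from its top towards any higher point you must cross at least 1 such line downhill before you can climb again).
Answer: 6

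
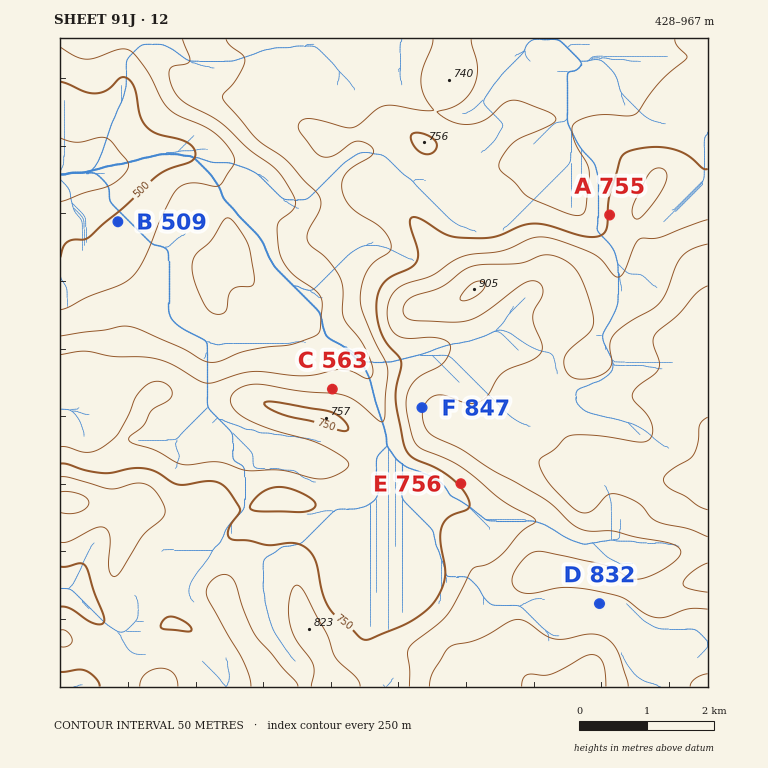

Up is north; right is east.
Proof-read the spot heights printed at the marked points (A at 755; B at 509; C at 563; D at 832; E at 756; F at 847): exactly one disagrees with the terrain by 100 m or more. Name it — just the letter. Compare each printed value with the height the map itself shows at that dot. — C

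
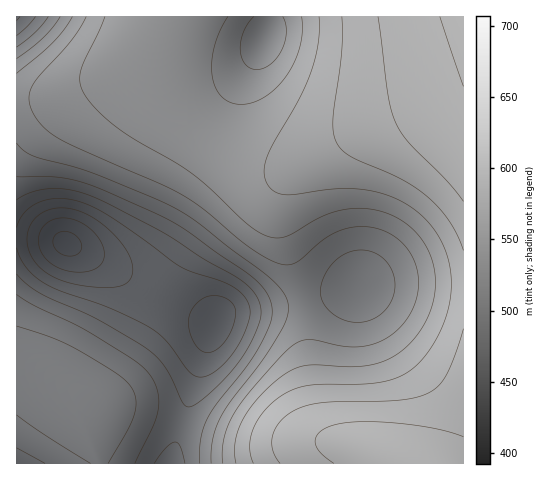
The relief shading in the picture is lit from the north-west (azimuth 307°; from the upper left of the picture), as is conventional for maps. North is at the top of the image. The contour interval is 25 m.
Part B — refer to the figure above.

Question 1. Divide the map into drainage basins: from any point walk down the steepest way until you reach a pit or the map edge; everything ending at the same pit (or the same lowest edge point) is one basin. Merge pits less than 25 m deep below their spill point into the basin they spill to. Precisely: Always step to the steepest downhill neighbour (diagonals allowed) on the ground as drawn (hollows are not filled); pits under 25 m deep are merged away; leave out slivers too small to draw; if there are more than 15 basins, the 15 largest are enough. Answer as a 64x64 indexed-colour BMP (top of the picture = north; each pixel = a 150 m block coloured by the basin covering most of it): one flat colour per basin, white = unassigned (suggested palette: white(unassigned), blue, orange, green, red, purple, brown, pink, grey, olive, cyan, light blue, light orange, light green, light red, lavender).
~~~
<image width="64" height="64" href="data:image/bmp;base64,Qk12CAAAAAAAAHYAAAAoAAAAQAAAAEAAAAABAAQAAAAAAAAIAAATCwAAEwsAABAAAAAAAAAA////ALR3HwAOf/8ALKAsACgn1gC9Z5QAS1aMAMJ34wB/f38AIr28AM++FwDox64AeLv/AIrfmACWmP8A1bDFAERERERERBERERERERERERERERERERERERERERERERERREREREREERERERERERERERERERERERERERERERERERFEREREREEREREREREREREREREREREREREREREREREREUREREREQRERERERERERERERERERERERERERERERERERRERERERBERERERERERERERERERERERERERERERERERFEREREREEREREREREREREREREREREREREREREREREREUREREREQRERERERERERERERERERERERERERERERERERRERERERBERERERERERERERERERERERERERERERERERFEREREREEREREREREREREREREREREREREREREREREREUREREREERERERERERERERERERERERERERERERERERERREREREERERERERERERERERERERERERERERERERERERFERERBEREREREREREREREREREREREREREREREREREREUREQRERERERERERERERERERERERERERERERERERERERREERERERERERERERERERERERERERERERERERERERERERERERERERERERERERERERERERERERERERERERERERERERERERERERERERERERERERERERERERERERERERERERERERERERERERERERERERERERERERERERERERERERERERERERERERERERERERERERERERERERERERERERERERERERERERERERERERERERERERERERERERERERERERERERERERERERERERERERERERERERERERERERERERERERERERERERERERERERERERERERERERERERERERERERERERERERERERERERERERERERERERERERERERERERERERERERERERERERERERERERERERERERERERERERERERERERERERERERERERERERERERERERERERERERERERERERERERERERERERERERERERERERERERERERERERERERERERERERERERERERERERERERERERERERERERERERERERERERERERERERERERERERERERERERERERERERERERERERERERERERERERERERERERERERERERERERERERERERERERERERERERERERERERERERERERERERERERERERERERERERERERERERERERERERERERERERERERERERERERERERERERERERERERERERERERERERERERERERERERERERERERERERERERERERERERERERERERERERERERERERERERERERERERERERERERERERERERERERERERERERERERERERERERERERERERERERERERERERERERERERERERERERERERERERERERERERERERERERERERERERERERERERERERERERERERERERERERERERERERERERERERERERERERERERERERERERERERERERERERERERERERERERERERERERERERERERERERERERERERERERERERERERERERERERERERERERERERERERERERERERERERERERERERERERERERERERERERERERERERERERERERERERERERERERERERERERERERERERERERERERERERERERERERERERERERERERERERERERERERERERERERERERERERERERERERERERERERERERERERERERERERERERERERERERERERERERERERERERERERERERERERERERERERERERERERERIiIiIhEREREREREREREREREREREREREREREREREREiIiIiIiIhERERERERERERERERERERERERERERERERIiIiIiIiIiIhERERERERERERERERERERERERERERERIiIiIiIiIiIiIhERERERERERERERERERERERERERERIiIiIiIiIiIiIiIhERERERERERERERERERERERERESIiIiIiIiIiIiIiIiIhERERERERERERERERERERERERIiIiIiIiIiIiIiIiIiIiERERERERERERERERERERERIiIiIiIiIiIiIiIiIiIiIiIRERERERERERERERERERIiIiIiIiIiIiIiIiIiIiIiIiIhERMzMxEREREREREREiIiIiIiIiIiIiIiIiIiIiIiIiIiEzMzMzMREREREREiIiIiIiIiIiIiIiIiIiIiIiIiIiIjMzMzMzMRERERESIiIiIiIiIiIiIiIiIiIiIiIiIiIiMzMzMzMzMRERERIiIiIiIiIiIiIiIiIiIiIiIiIiIiIzMzMzMzMzMRERIiIiIiIiIiIiIiIiIiIiIiIiIiIiIjMzMzMzMzMzEREiIiIiIiIiIiIiIiIiIiIiIiIiIiIiMzMzMzMzMzMxESIiIiIiIiIiIiIiIiIiIiIiIiIiIiIzMzMzMzMzMzMRIiIiIiIiIiIiIiIiIiIiIiIiIiIiIjMzMzMzMzMzMxEiIiIiIiIiIiIiIiIiIiIiIiIiIiIiMzMzMzMzMzMzMSIiIiIiIiIiIiIiIiIiIiIiIiIiIiIzMzMzMzMzMzMxIiIiIiIiIiIiIiIiIiIiIiIiIiIiIjMzMzMzMzMzMzMiIiIiIiIiIiIiIiIiIiIiIiIiIiIi"/>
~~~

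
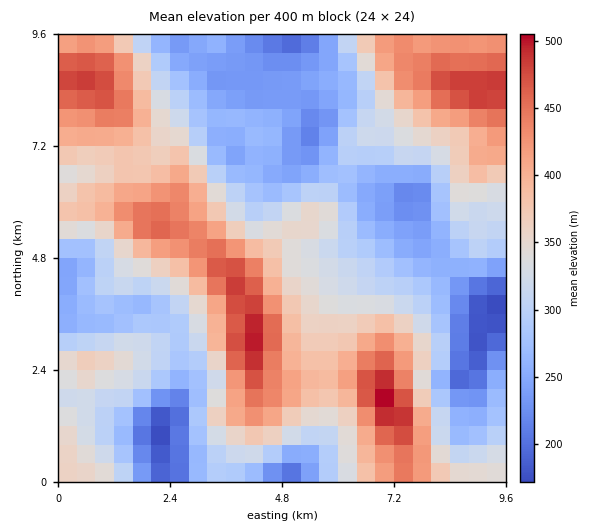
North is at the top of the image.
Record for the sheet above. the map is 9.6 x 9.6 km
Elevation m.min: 170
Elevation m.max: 510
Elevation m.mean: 335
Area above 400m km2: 21.6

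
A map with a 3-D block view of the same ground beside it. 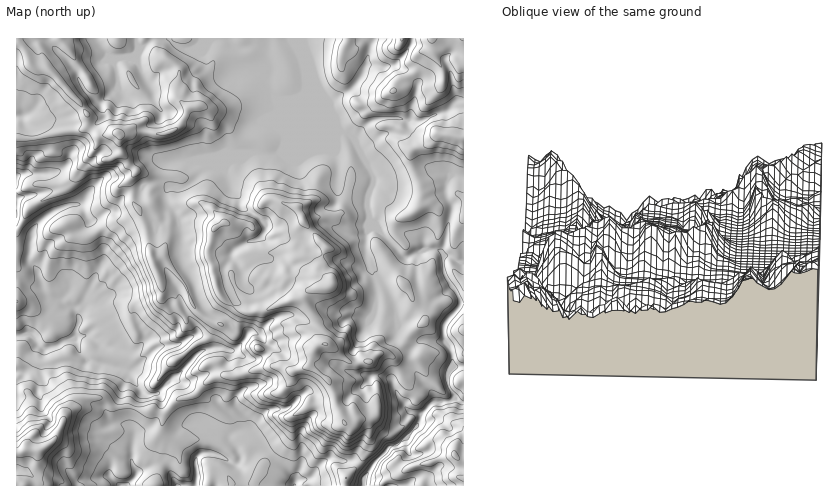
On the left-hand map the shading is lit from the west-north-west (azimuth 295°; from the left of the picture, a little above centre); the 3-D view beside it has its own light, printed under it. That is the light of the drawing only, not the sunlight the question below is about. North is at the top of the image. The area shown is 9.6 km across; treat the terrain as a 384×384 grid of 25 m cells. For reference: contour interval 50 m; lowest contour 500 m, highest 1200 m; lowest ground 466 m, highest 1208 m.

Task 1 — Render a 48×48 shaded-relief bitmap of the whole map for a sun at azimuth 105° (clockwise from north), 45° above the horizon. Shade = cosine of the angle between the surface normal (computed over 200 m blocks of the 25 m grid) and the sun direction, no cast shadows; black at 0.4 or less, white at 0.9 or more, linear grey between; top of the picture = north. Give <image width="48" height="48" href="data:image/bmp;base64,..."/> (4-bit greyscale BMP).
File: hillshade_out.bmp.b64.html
<image width="48" height="48" href="data:image/bmp;base64,Qk32BAAAAAAAAHYAAAAoAAAAMAAAADAAAAABAAQAAAAAAIAEAAATCwAAEwsAABAAAAAAAAAAAAAAABEREQAiIiIAMzMzAERERABVVVUAZmZmAHd3dwCIiIgAmZmZAKqqqgC7u7sAzMzMAN3d3QDu7u4A////AJq97ezMymN9+6VJmZmrzIZSG/gFmYd0RIi+7d3bi7druthImYiqu5dRKfwBaKl0RZnP7N3Lq6iZm9hZqIiaqph1Z66ARkaHVZnP7e7bq5iZm9yHiZmZipZ4aJvoFVQxSFiL//3LqpiJqruqqZmXaaVWSLrvxQJTNwSFv/26q6h5uqqqmZmGSZQjSd3u/lAUVAJkb/3Luph5u6mZmphiOZIUat7/7tQDQxRRK/7MuoiazLqZqpdBFqgzabvv/NgjVTZhBs3LqpZ3i8qqqXV3YzhkiqrP/KuVaFd0I3msyZhjFqzKmEI2rHVUrKm/6p3bmXiVRWdpuoV5VEa6mpQSa8c2zciuyKuspYiGVnd3qnMrxTRoirljObZpzezNqbrMcZmId5iImYUDuzN4dmZVVom8y7zeu6rOpqqIiamJmZcQTbI4h2MkZUjMqpru3KrOtrqYeJiZmYhiE5t3hQOIUzes7YWczKm8o6qJqYiZmJh2ZkaYaGR1VDWLz8V6mrvKYql4q6iJl4l1R6dGe8Y0ZmearOl5qJvbQrqZq6iJh4dUV4ZYqYeHV3isy9uJmHntULu6qqiIdnU0eWeYZXm8p2nN3duZmIm+tu3LqZmIdlEGqHh0eYh3iavN3dypmJqr3sy6qZmZhjAGuIg1qZmHZoms7u25iJq7vMyqqpmZhzAHuZYmqZiIh2eL/9yoeaq8psupupmYhiAIupQnqZiIiHd539uXeam7hduZupqodBA6uoNJqZiIeHeb3sqImZi6mdqImpq5YwBbumJbqImYd4it3tqJu5ibmNp3eZvJVCJqumFbuoiIeIh77tmKqrqYiepXeJq5ZUV5qnI6u8p2eIebzLmZmrqZmexDeqmHdlaZqXIYu7y2d4vMu7qHiqqah5y0N6p0VliqqXQkmqumdp3LvMqGabuqlRjshodnU1mqmHVXiWV4eL7aq8qHZYu7phOc3KY0Znmrl1aal0FIiIvcqrmIdVm7l2d3nNowWZmqmHeKqFJHiGerqaqYhlm6iCWIeM2SFryqqZiamGVnmYibmaqYhmm6mGaIdXu4Q43KmqmZmIeImYeamaqYdoqqqamapjV5qc3KmZmZmZiZmZiJmaqYZpu6mMuJy0Jnjf66qqqpmZmZmZmZmZmHVZu6druqu3JYjO27u7qqqZmamZmZmZh2VniZiKqaqoVWe+ya3tu7uqmamZmZmZh3d2NImYiIiHmFV5ymbO28y6mZmZmZmIdniXM2iIiIh1i5Zle5Rby93LqZmZmZh3mpqXiGZpmIh3vKmHeYVHvN3LqpmZmZdVeJq4e8l5mYZr3bqYiFWJm7uqqpmZmZdVQ2raac25mXasvNqIqVWaq6qaqZmZmYiFMTjLdr3IeInLrMqJqGaru6qZmZmqmFe6UhSahZuVeazLvKmJmIebuqqpmZmalza8hVNHh5lViry83KmZdoqrqaqqqZmpljW8pmY1iJhpmrqt3KmqhpuqmZmpqpmplzScpCeEWbqMqpnO2onLmImaqZmZqpmZh0OLpROnOKqQ=="/>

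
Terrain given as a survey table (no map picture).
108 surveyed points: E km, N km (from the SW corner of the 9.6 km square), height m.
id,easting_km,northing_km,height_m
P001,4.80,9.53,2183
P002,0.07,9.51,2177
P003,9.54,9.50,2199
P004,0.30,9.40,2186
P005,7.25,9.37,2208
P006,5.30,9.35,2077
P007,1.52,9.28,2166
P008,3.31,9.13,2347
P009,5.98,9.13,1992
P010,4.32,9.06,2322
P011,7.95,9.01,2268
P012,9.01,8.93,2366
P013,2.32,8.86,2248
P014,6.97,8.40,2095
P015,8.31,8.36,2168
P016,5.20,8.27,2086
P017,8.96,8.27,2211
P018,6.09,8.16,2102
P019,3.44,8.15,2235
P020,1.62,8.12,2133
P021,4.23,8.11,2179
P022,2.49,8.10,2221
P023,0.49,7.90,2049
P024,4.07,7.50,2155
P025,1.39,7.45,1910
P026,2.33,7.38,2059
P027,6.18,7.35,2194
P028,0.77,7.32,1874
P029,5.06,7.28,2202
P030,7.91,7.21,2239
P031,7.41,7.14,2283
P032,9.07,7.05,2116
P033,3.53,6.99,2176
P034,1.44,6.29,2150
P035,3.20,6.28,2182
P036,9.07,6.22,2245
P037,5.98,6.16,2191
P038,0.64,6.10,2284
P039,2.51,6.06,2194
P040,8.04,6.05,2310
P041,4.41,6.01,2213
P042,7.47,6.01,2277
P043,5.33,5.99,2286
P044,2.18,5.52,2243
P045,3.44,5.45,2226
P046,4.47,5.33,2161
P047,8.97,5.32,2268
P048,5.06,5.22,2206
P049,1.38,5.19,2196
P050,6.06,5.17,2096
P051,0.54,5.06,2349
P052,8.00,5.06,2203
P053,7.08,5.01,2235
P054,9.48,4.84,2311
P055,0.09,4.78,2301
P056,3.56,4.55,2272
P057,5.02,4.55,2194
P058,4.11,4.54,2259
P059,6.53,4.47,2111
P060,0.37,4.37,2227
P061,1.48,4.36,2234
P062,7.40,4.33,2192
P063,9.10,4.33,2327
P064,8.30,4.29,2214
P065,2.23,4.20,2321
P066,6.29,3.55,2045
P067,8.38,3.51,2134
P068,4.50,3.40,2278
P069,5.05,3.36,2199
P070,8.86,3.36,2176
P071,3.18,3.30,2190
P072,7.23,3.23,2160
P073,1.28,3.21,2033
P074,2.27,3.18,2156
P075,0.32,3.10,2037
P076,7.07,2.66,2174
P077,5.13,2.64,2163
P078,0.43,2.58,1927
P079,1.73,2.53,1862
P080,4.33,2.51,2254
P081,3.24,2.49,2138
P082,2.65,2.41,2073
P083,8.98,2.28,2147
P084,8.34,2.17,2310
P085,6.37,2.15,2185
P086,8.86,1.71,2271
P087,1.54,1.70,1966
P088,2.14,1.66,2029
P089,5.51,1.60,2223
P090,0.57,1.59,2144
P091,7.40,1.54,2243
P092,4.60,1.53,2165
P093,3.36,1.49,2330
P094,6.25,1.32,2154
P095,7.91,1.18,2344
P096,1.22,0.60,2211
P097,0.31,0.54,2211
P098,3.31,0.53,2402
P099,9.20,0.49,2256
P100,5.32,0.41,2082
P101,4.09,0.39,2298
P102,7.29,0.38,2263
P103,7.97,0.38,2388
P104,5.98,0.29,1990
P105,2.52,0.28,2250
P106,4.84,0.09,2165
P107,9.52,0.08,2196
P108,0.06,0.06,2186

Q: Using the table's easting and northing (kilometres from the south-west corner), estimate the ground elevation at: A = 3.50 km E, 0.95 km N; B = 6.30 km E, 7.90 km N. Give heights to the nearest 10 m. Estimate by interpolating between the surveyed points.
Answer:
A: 2340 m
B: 2140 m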